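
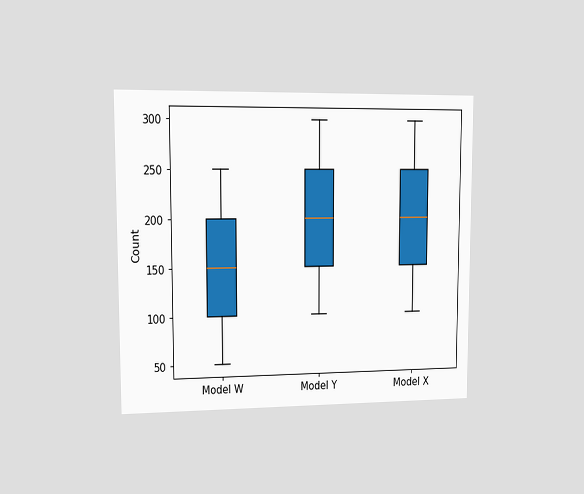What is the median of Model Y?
200

The chart is viewed at a slight angle. The median line in the Model Y box sits at 200.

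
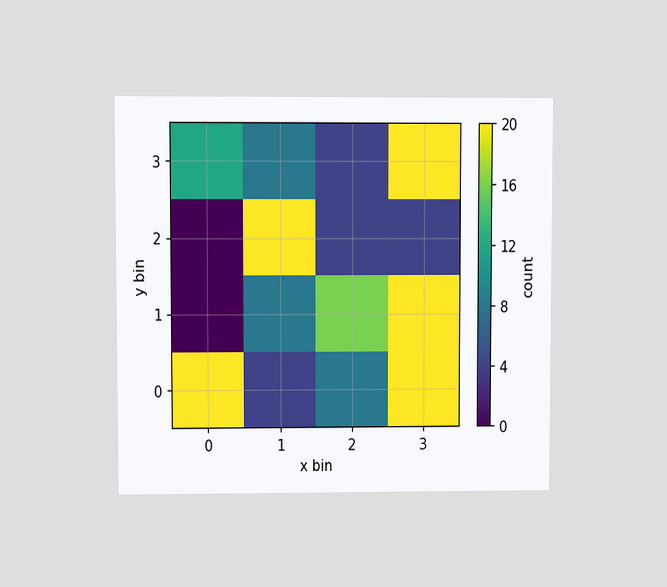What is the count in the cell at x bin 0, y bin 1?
0

The chart is viewed at a slight angle. Matching the cell (0, 1) against the colorbar gives 0.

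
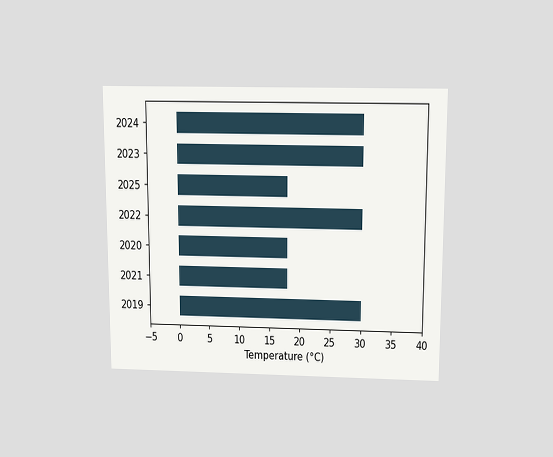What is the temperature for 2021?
The chart is viewed slightly from above. Reading along the chart's x-axis, the 2021 bar reaches 18°C.

18°C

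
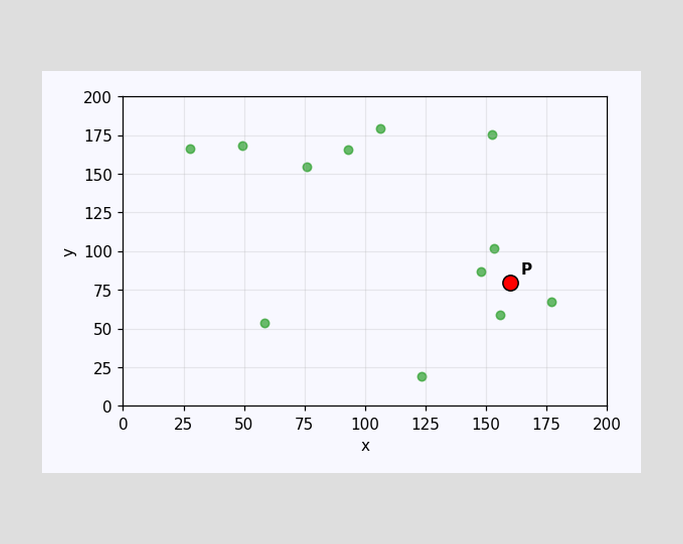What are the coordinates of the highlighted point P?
Following the gridlines from P to each axis, P sits at (160, 80).

(160, 80)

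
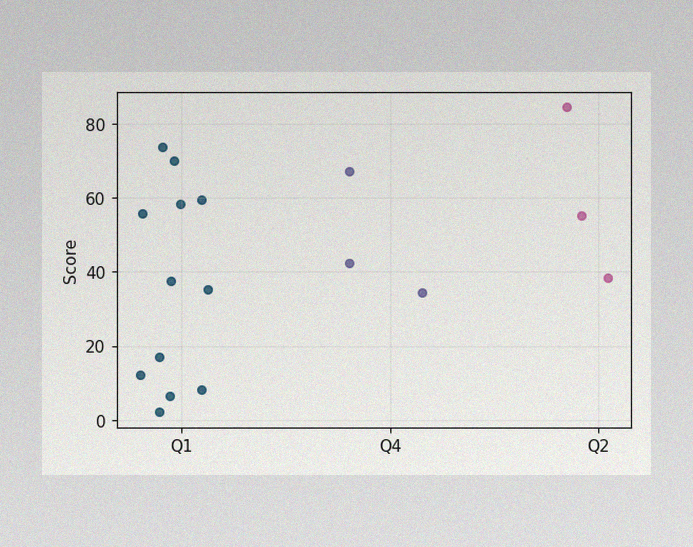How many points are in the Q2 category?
3

The image has some photo noise and uneven lighting. Counting the markers in the Q2 column gives 3.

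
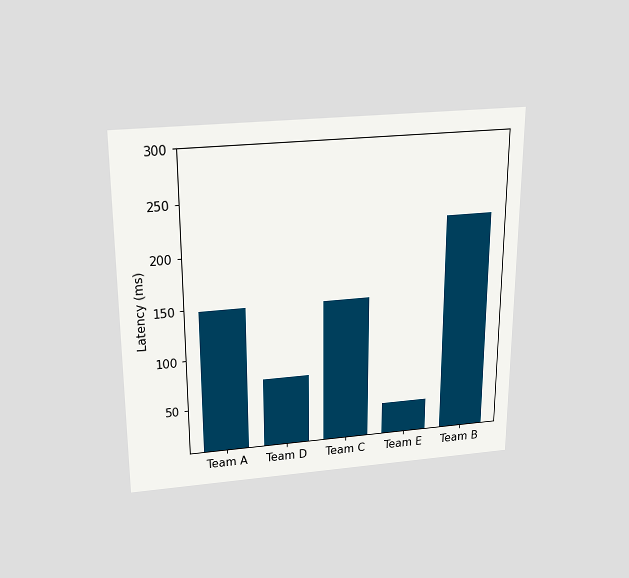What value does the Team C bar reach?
148ms

The chart is viewed slightly from above. Reading along the chart's y-axis, the Team C bar reaches 148ms.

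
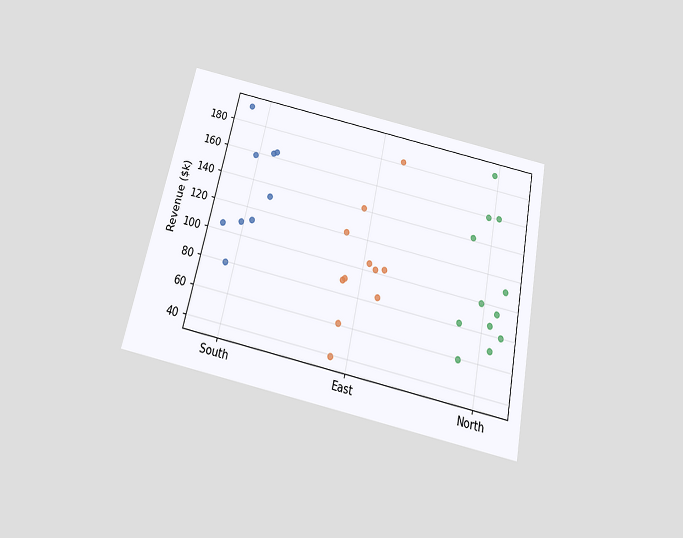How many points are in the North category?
The chart is tilted about 12° clockwise and viewed slightly from below. Counting the markers in the North column gives 12.

12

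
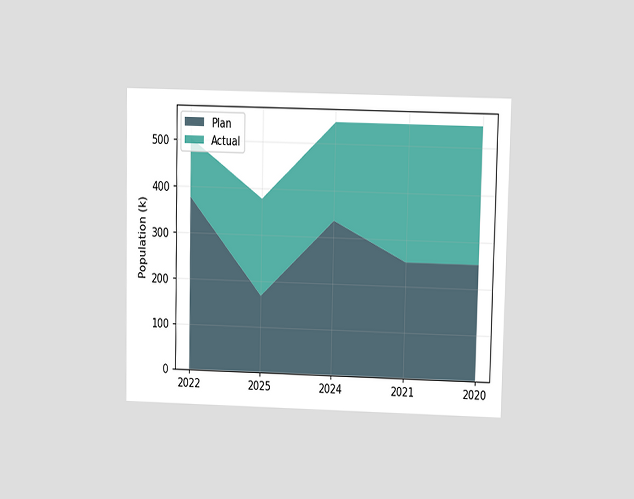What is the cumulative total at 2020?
546k

The chart is viewed slightly from above. The stacked total at 2020 reaches 546k.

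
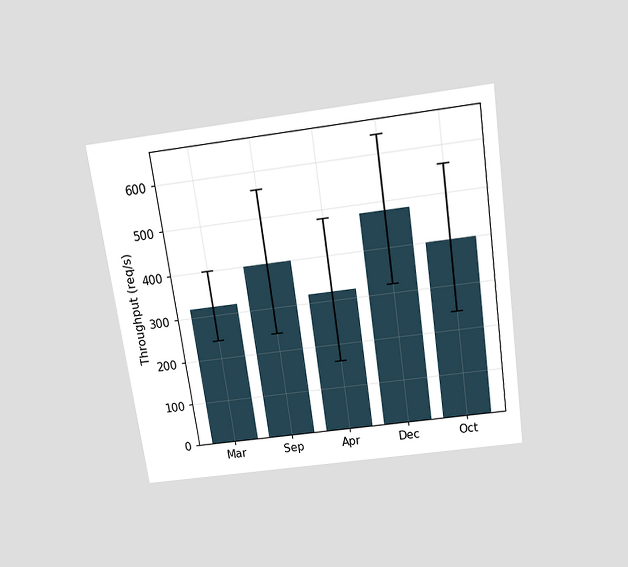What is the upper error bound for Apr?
The chart is tilted about 8° counter-clockwise and viewed slightly from above. The Apr bar's upper whisker reaches 480req/s.

480req/s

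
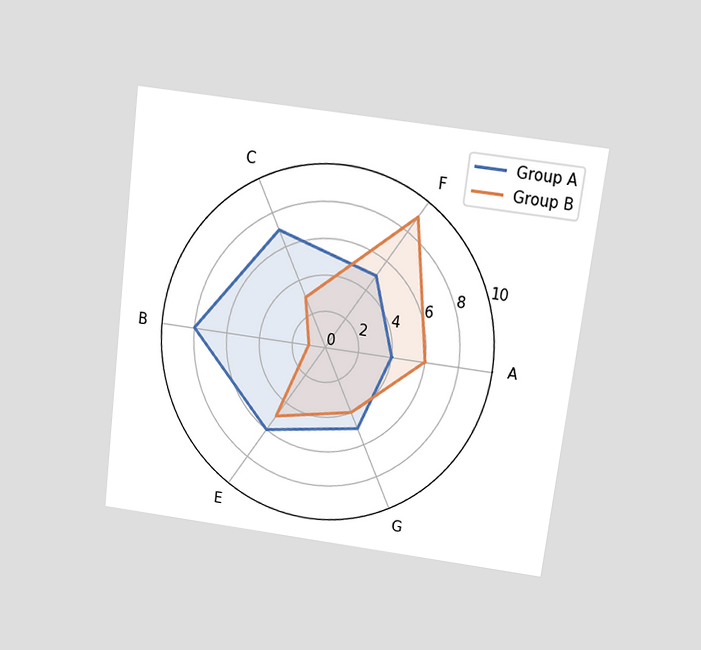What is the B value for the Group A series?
8

The chart is tilted about 7° clockwise and viewed slightly from above. On the B axis, Group A reaches 8.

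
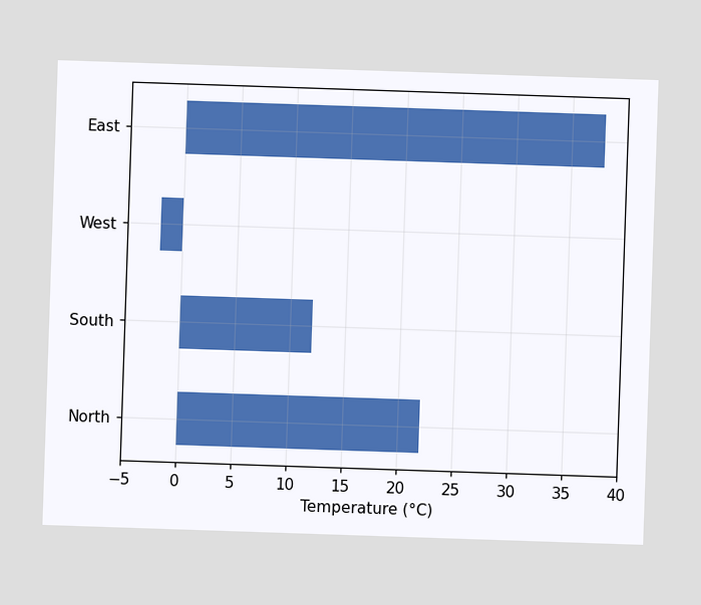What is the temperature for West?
-2°C

Reading along the chart's x-axis, the West bar reaches -2°C.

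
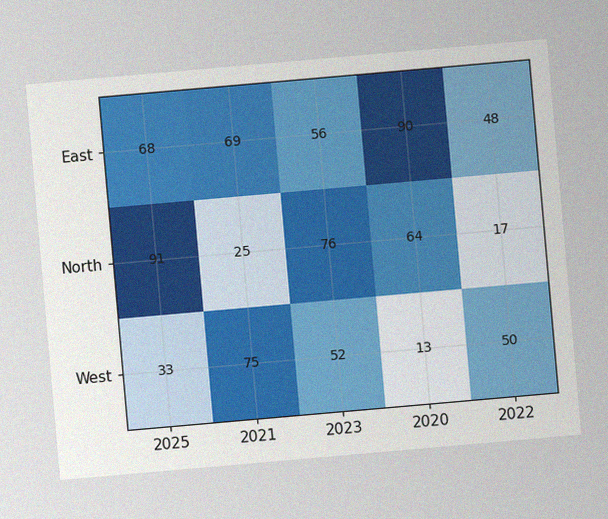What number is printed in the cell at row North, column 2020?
64

The chart is tilted about 5° counter-clockwise, with some photo noise. The (North, 2020) cell reads 64.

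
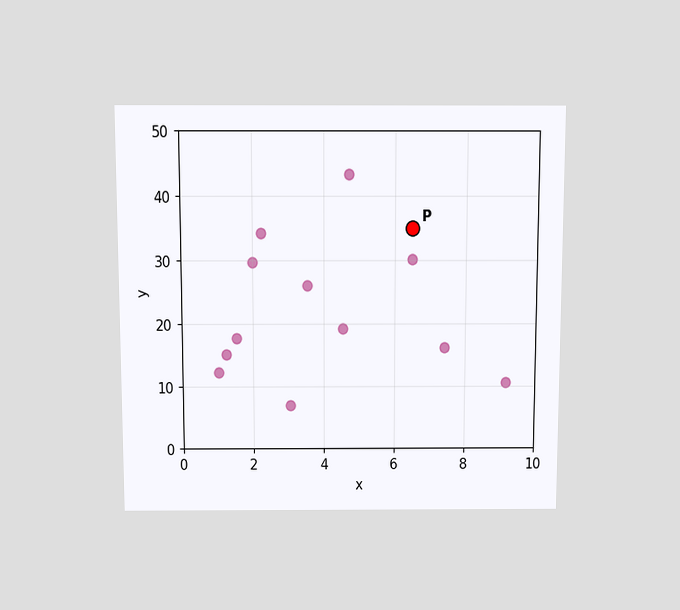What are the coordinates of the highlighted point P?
The chart is viewed slightly from above. Following the gridlines from P to each axis, P sits at (6.5, 35).

(6.5, 35)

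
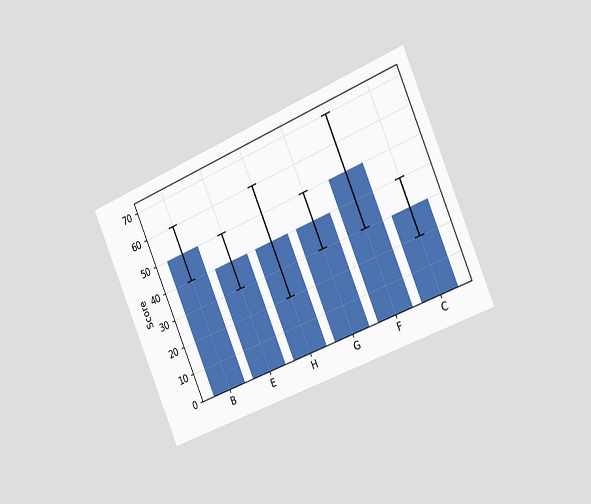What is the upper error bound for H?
The chart is tilted about 23° counter-clockwise and viewed slightly from the right. The H bar's upper whisker reaches 60.

60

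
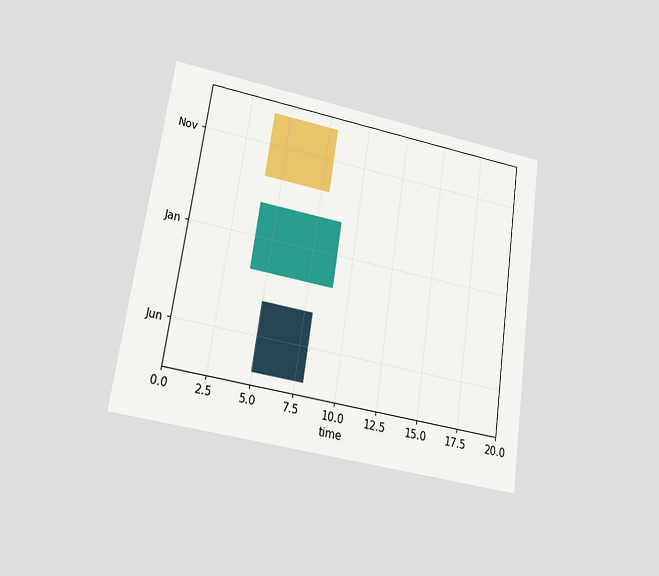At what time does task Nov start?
4

The chart is tilted about 8° clockwise and viewed at a slight angle. The Nov bar begins at t=4.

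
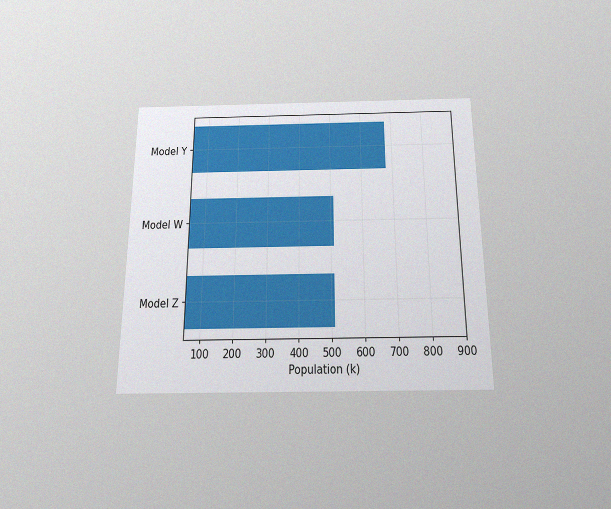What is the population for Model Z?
510k

The chart is viewed slightly from below, with some photo noise. Reading along the chart's x-axis, the Model Z bar reaches 510k.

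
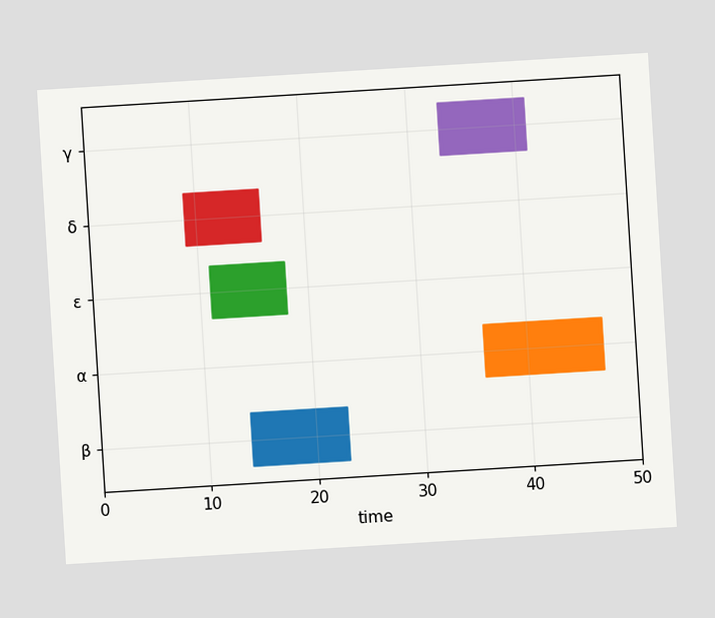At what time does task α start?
The chart is tilted about 4° counter-clockwise. The α bar begins at t=36.

36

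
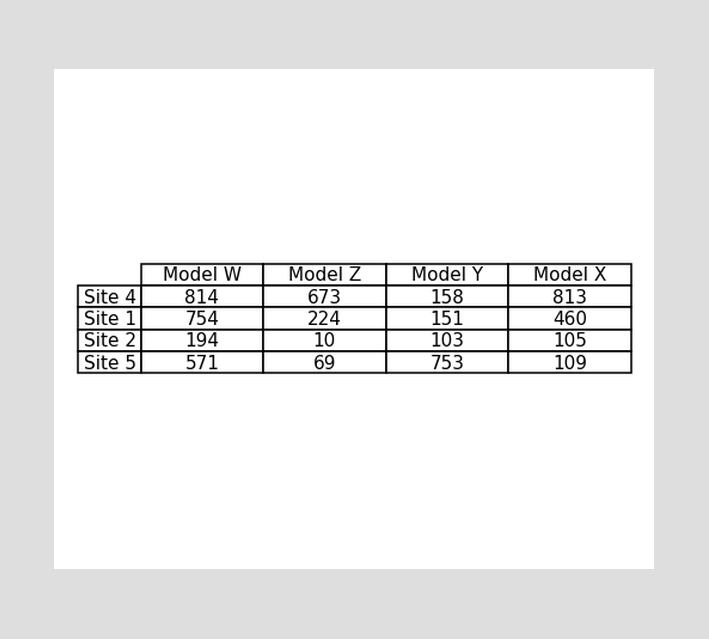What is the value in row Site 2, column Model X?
The (Site 2, Model X) cell reads 105.

105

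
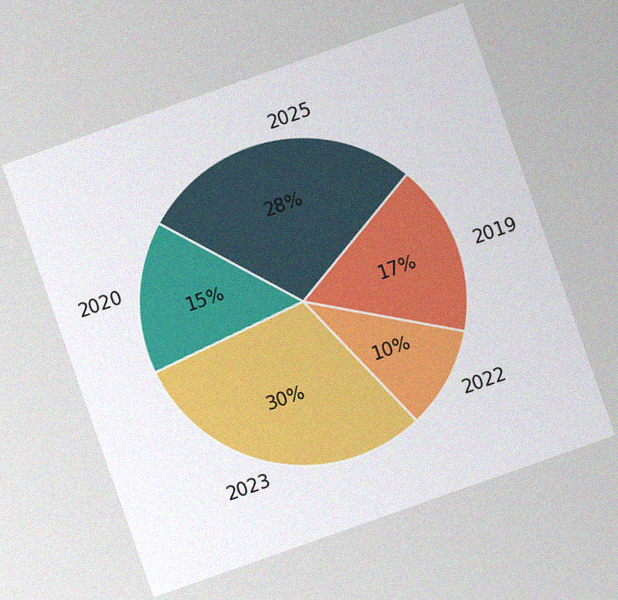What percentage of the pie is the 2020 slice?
The chart is tilted about 19° counter-clockwise, with some photo noise. The 2020 slice takes up 15% of the pie.

15%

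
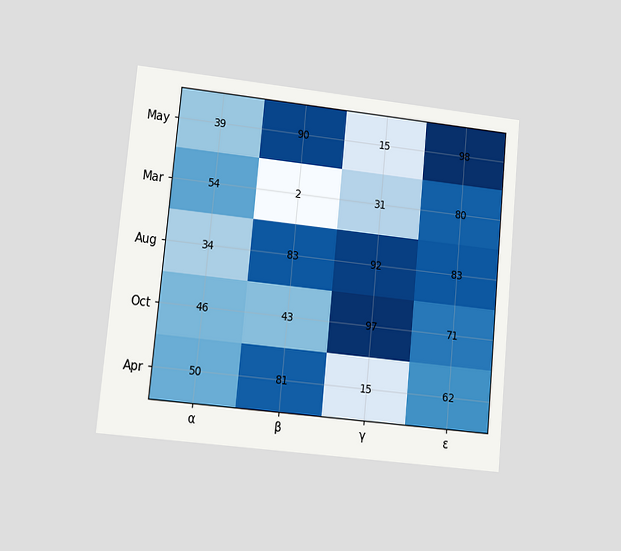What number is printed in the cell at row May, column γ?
The chart is tilted about 6° clockwise and viewed at a slight angle. The (May, γ) cell reads 15.

15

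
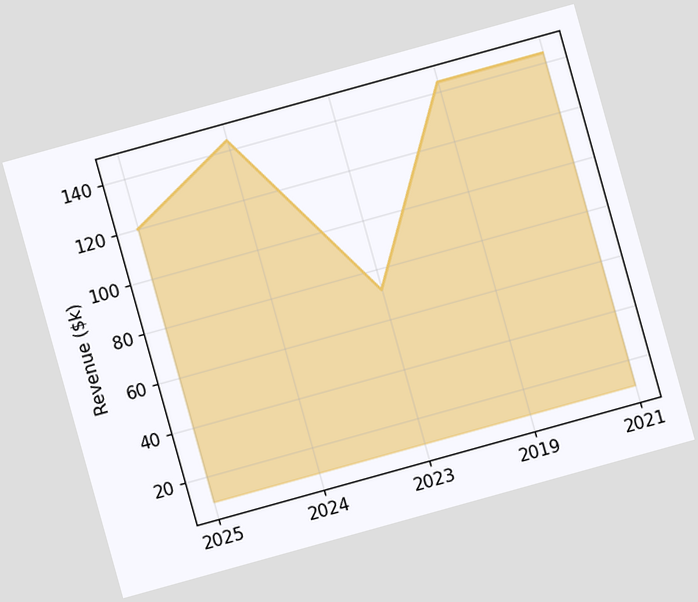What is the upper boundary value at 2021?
$144k

The chart is tilted about 16° counter-clockwise. At 2021 the upper boundary is at $144k.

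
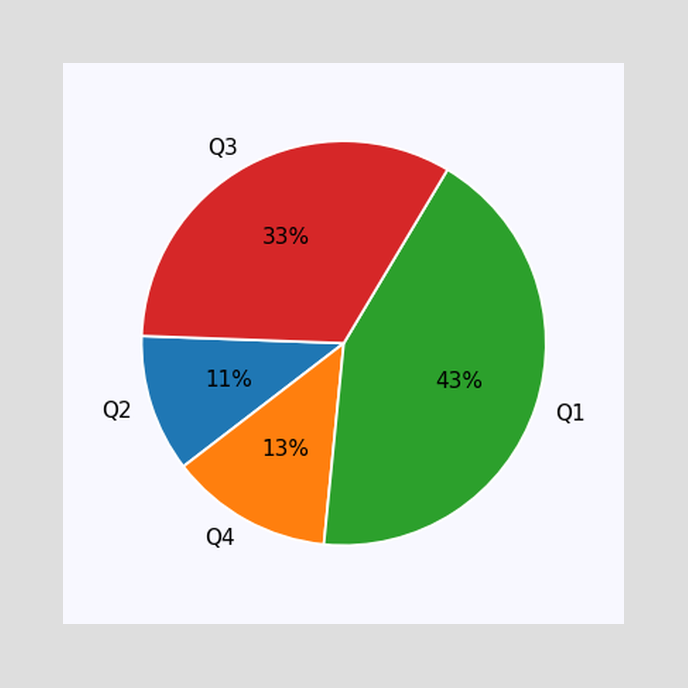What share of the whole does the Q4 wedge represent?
The Q4 slice takes up 13% of the pie.

13%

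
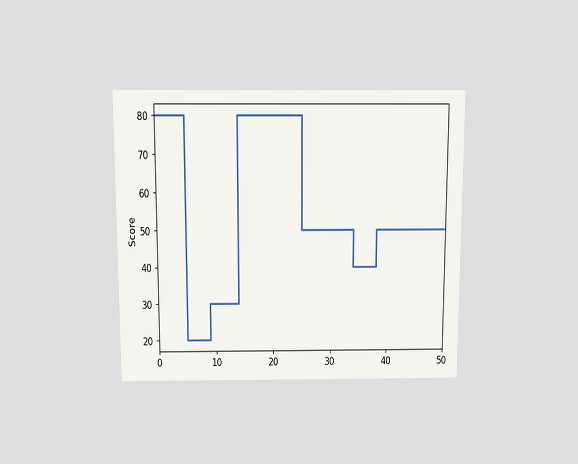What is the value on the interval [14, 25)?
80

The chart is viewed slightly from above. On [14, 25) the step sits at 80.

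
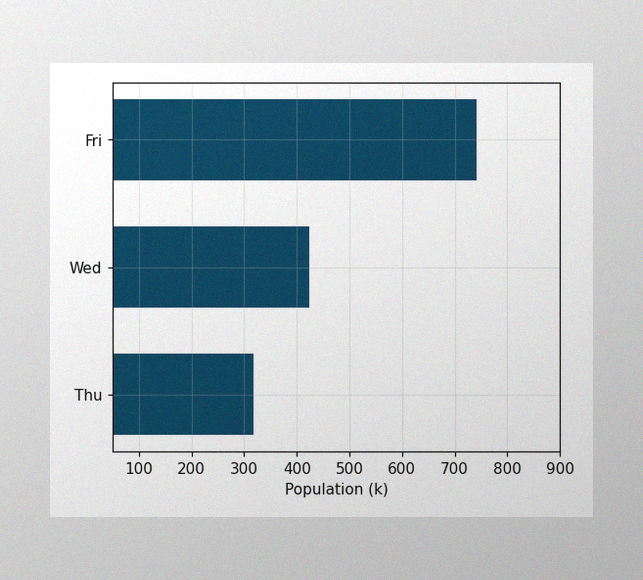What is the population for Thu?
The image has some photo noise and uneven lighting. Reading along the chart's x-axis, the Thu bar reaches 318k.

318k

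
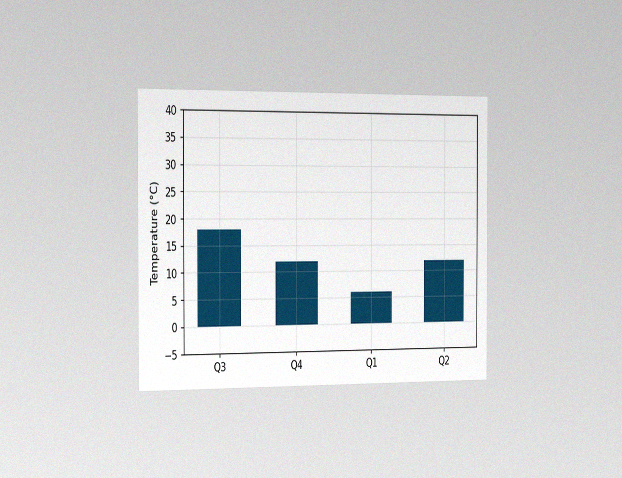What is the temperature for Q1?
6°C

The chart is viewed slightly from the left, with some photo noise. Reading along the chart's y-axis, the Q1 bar reaches 6°C.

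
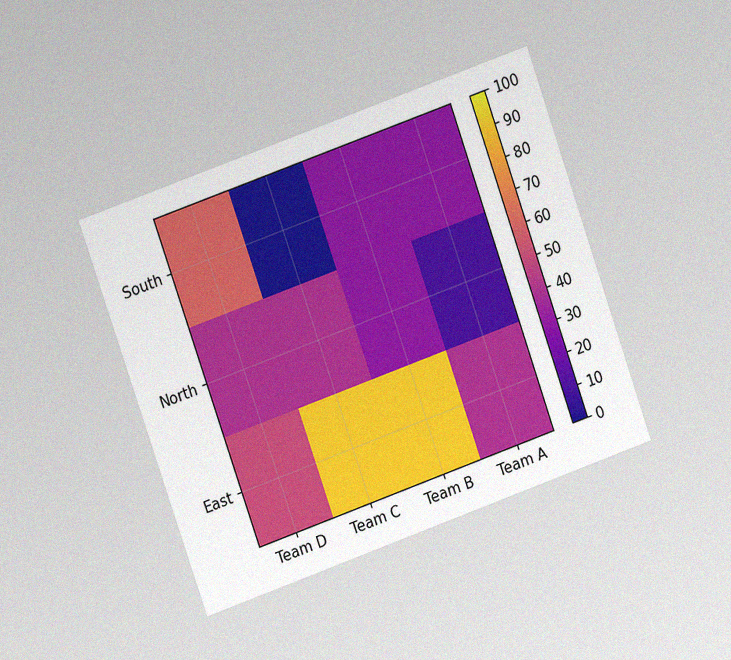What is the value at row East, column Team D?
50

The chart is tilted about 20° counter-clockwise and viewed at a slight angle, with some photo noise. Matching cell (East, Team D) against the colorbar gives 50.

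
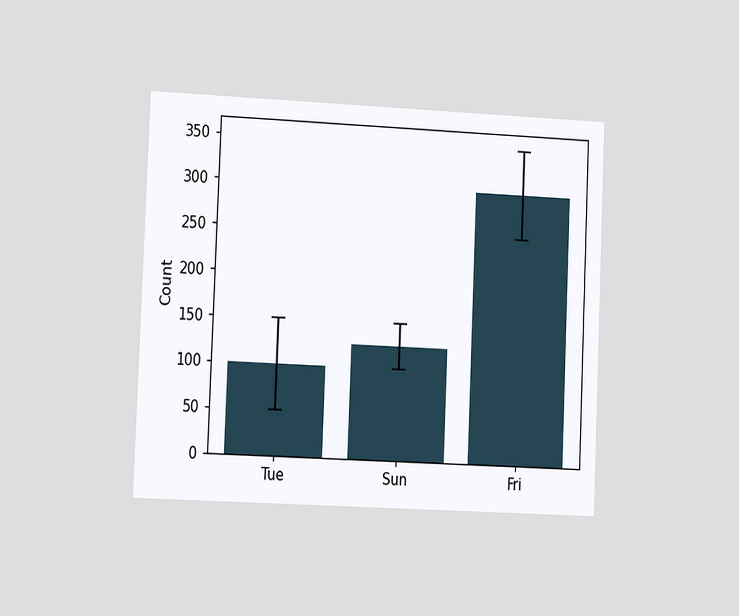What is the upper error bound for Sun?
150

The chart is tilted about 2° clockwise and viewed at a slight angle. The Sun bar's upper whisker reaches 150.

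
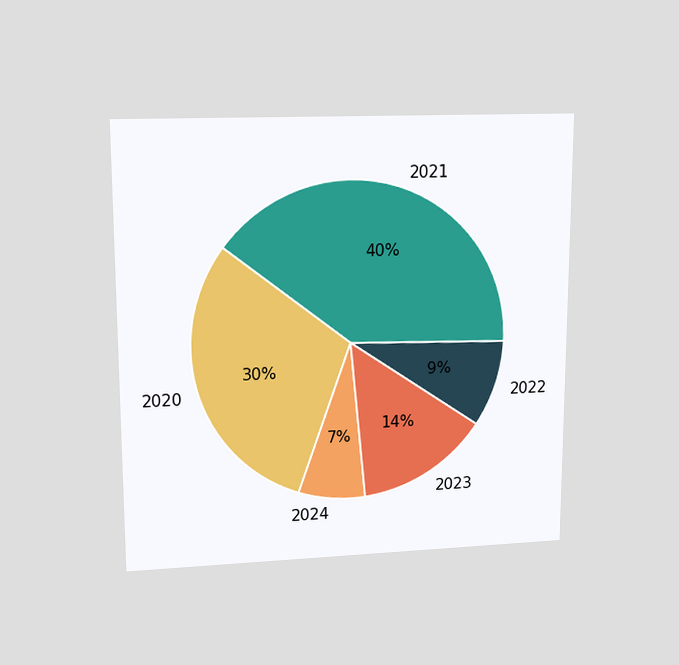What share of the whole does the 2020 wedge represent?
The chart is viewed at a slight angle. The 2020 slice takes up 30% of the pie.

30%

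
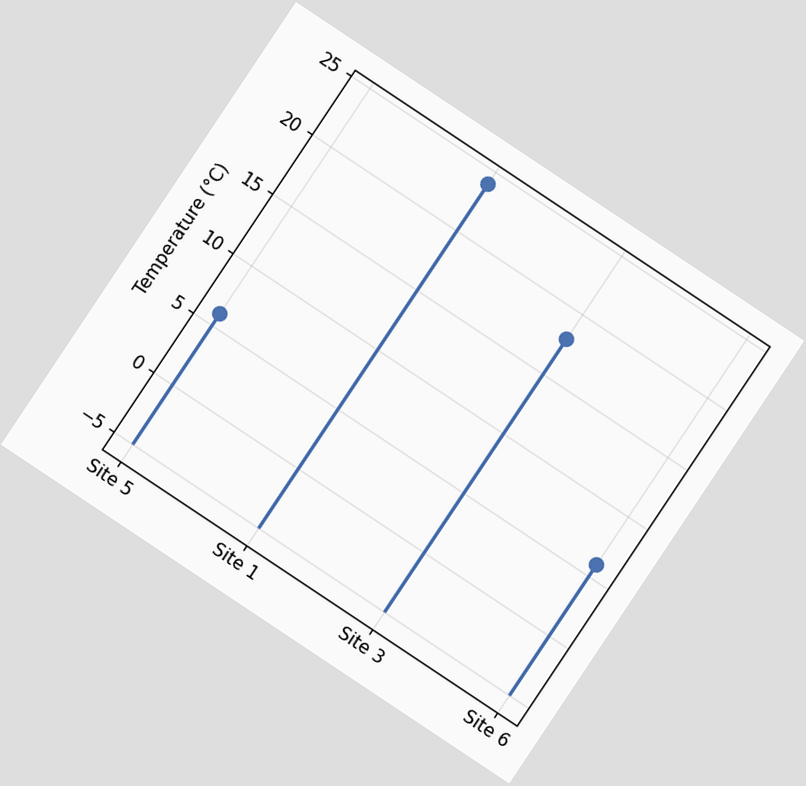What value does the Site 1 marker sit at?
The chart is tilted about 34° clockwise. The Site 1 marker sits at 24°C.

24°C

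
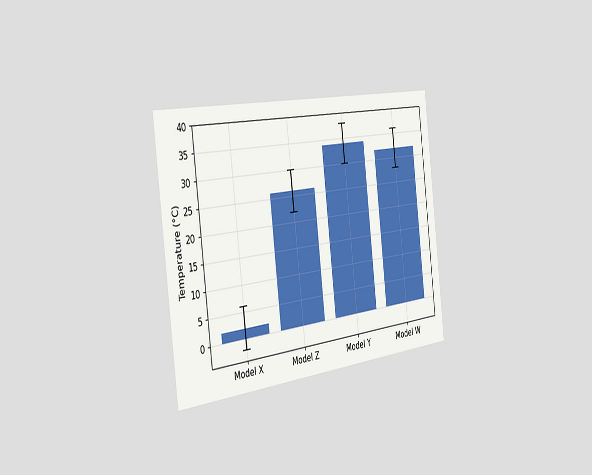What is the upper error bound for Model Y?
The chart is tilted about 7° counter-clockwise and viewed slightly from the left. The Model Y bar's upper whisker reaches 38°C.

38°C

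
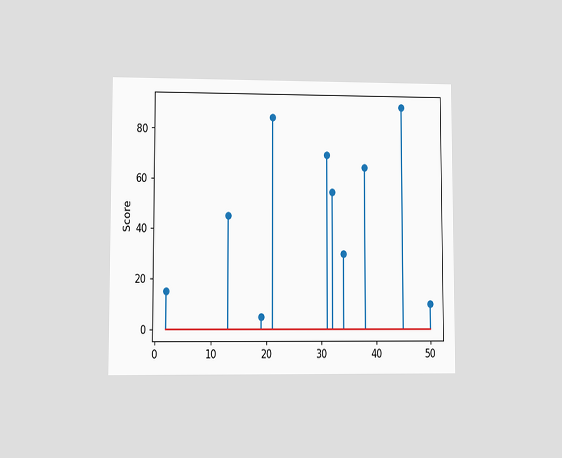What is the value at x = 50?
The chart is viewed at a slight angle. The stem at x=50 reaches 10.

10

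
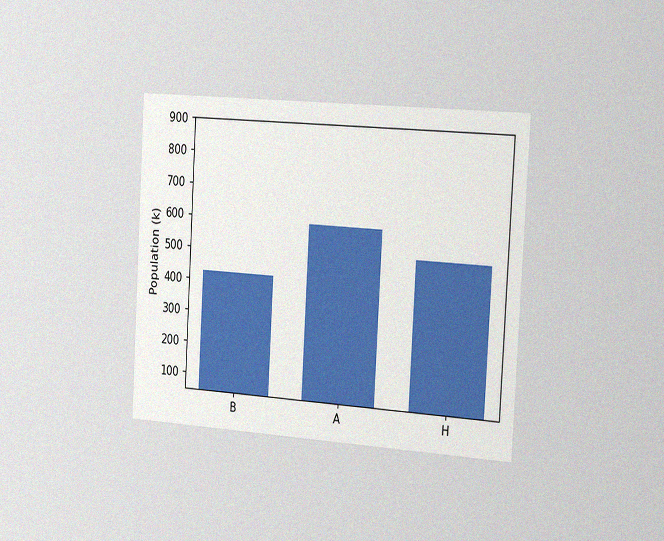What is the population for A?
595k

The chart is tilted about 3° clockwise and viewed slightly from the right, with some photo noise. Reading along the chart's y-axis, the A bar reaches 595k.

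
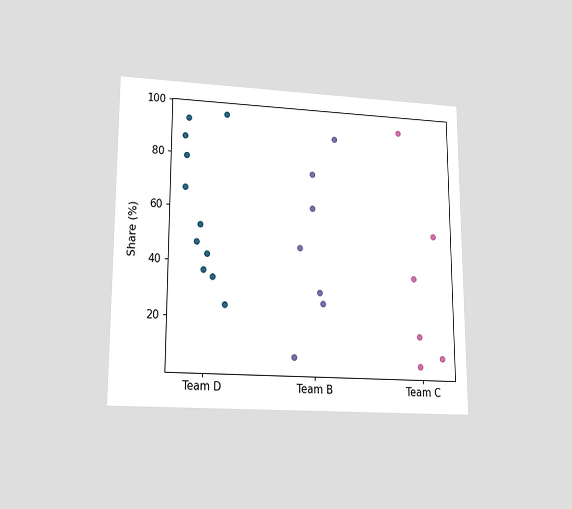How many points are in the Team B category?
7

The chart is viewed at a slight angle. Counting the markers in the Team B column gives 7.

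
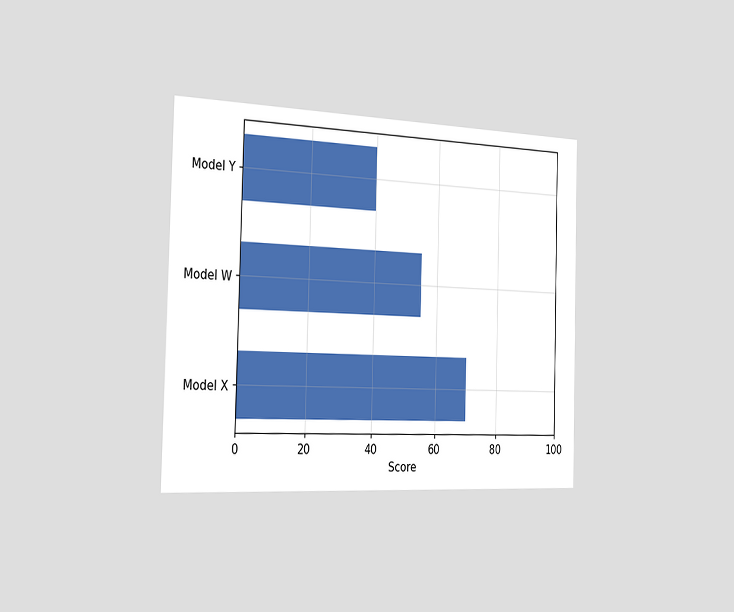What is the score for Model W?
55

The chart is viewed slightly from the left. Reading along the chart's x-axis, the Model W bar reaches 55.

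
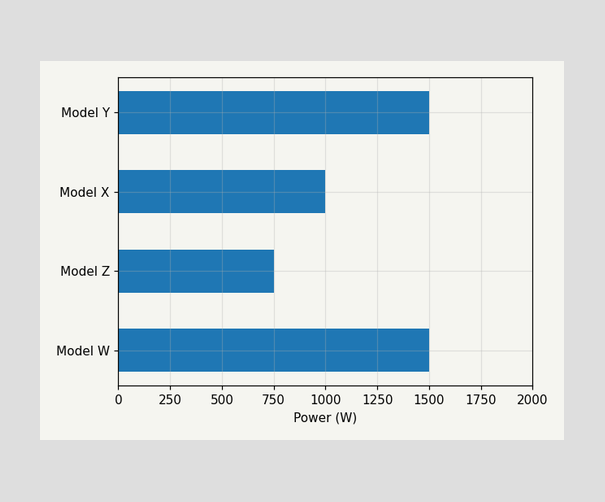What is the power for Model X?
Reading along the chart's x-axis, the Model X bar reaches 1000W.

1000W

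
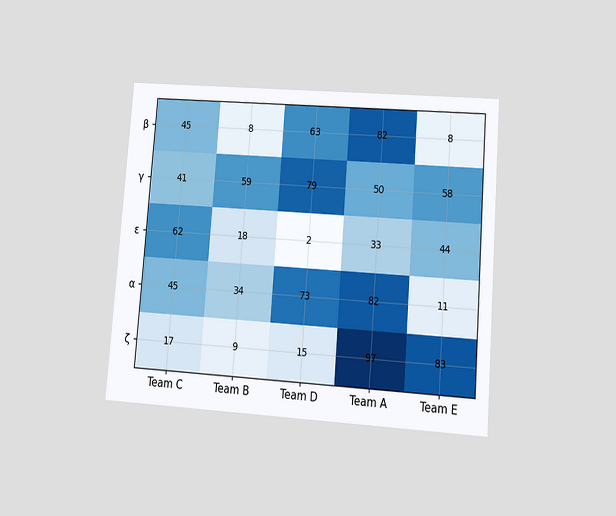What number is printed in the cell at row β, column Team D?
63

The chart is tilted about 4° clockwise and viewed at a slight angle. The (β, Team D) cell reads 63.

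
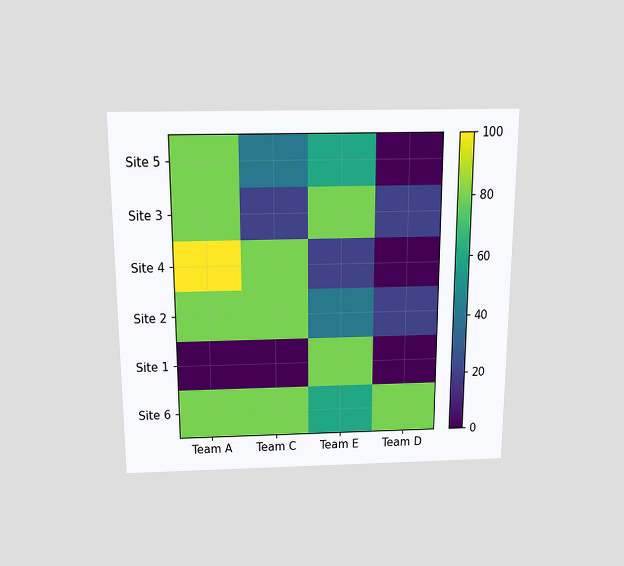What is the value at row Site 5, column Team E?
The chart is viewed slightly from above. Matching cell (Site 5, Team E) against the colorbar gives 60.

60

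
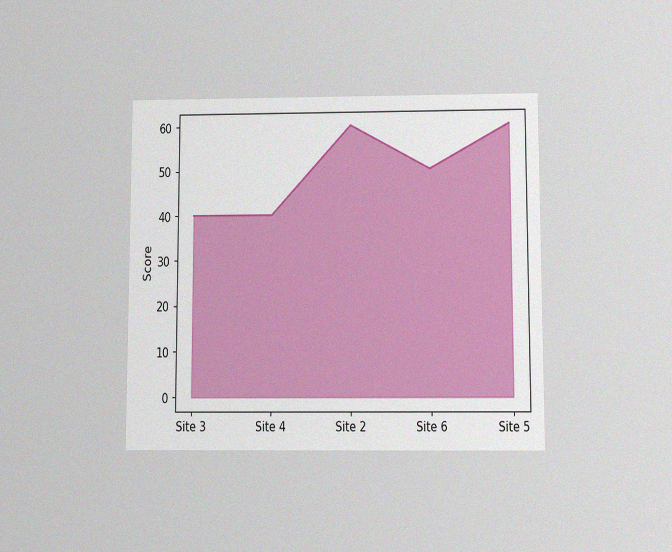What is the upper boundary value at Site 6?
The chart is viewed slightly from below, with some photo noise. At Site 6 the upper boundary is at 50.

50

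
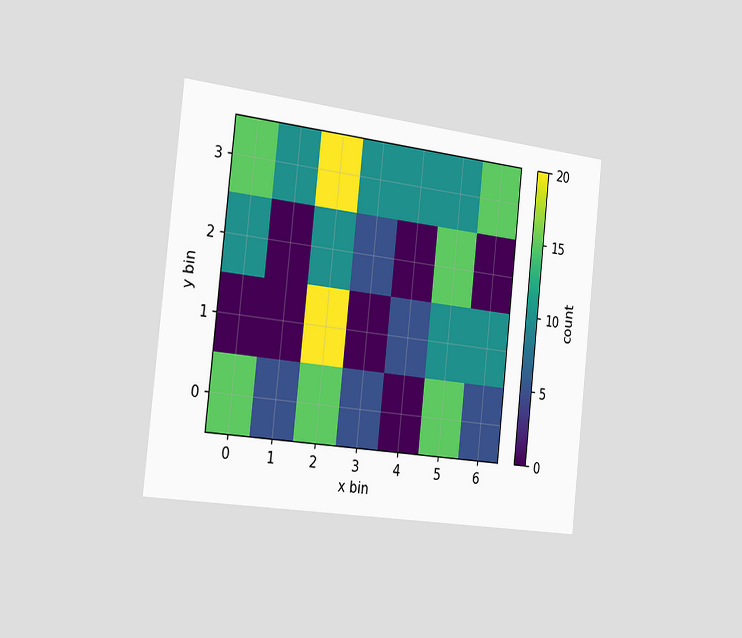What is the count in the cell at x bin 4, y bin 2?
The chart is tilted about 6° clockwise and viewed slightly from the left. Matching the cell (4, 2) against the colorbar gives 0.

0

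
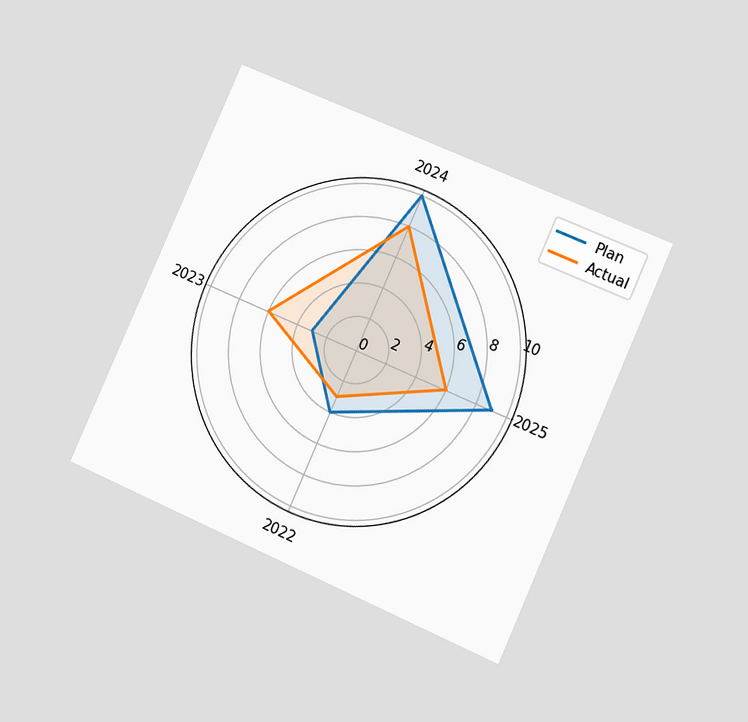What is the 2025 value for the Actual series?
The chart is tilted about 24° clockwise and viewed at a slight angle. On the 2025 axis, Actual reaches 6.

6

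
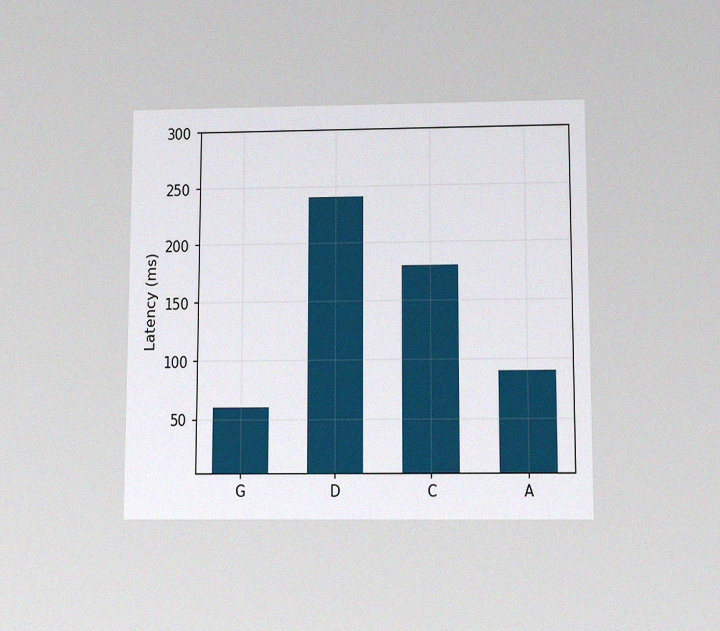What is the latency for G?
60ms

The chart is viewed slightly from below, with some photo noise. Reading along the chart's y-axis, the G bar reaches 60ms.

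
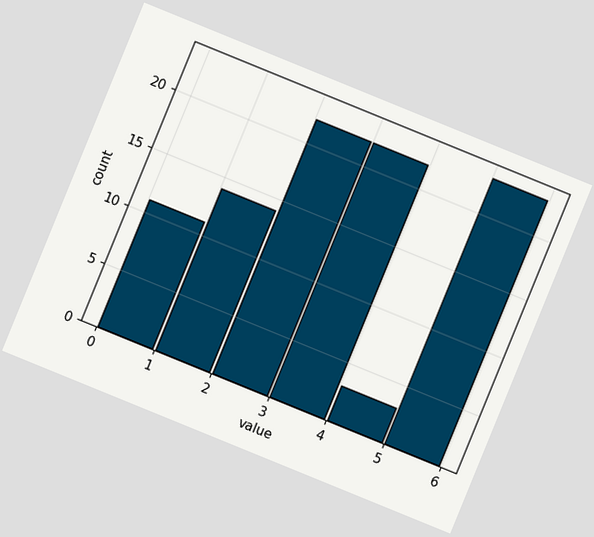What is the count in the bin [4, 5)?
The chart is tilted about 22° clockwise. The [4, 5) bin has height 3.

3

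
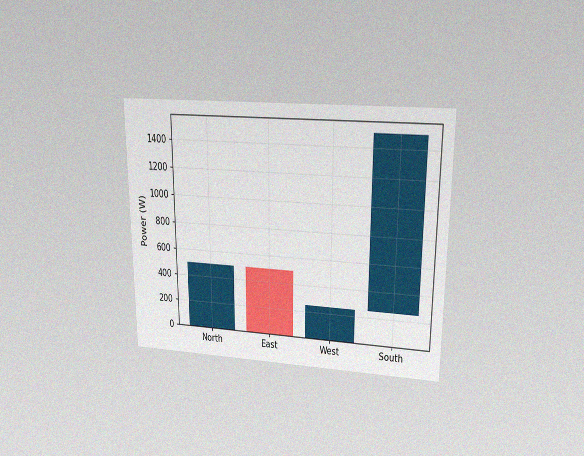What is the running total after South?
1500W

The chart is viewed at a slight angle, with some photo noise. After South the running total reaches 1500W.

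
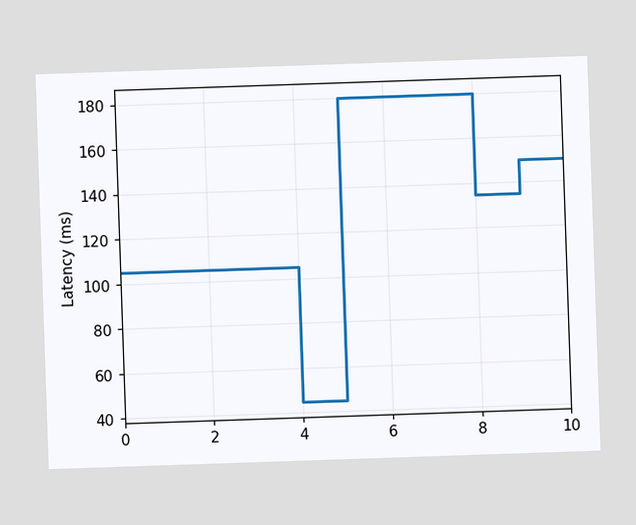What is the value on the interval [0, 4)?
105ms

On [0, 4) the step sits at 105ms.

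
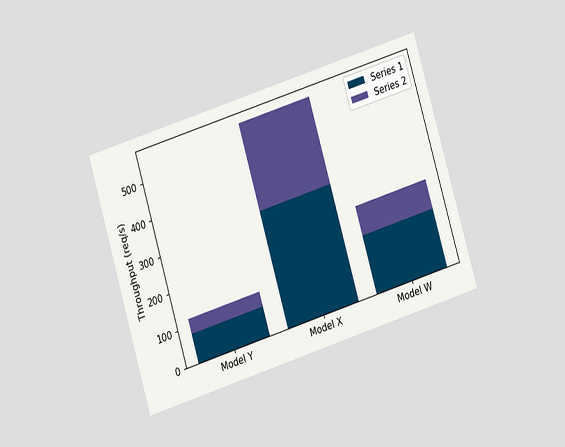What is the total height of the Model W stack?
240req/s

The chart is tilted about 17° counter-clockwise and viewed at a slight angle. The Model W stack's top reaches 240req/s on the y-axis.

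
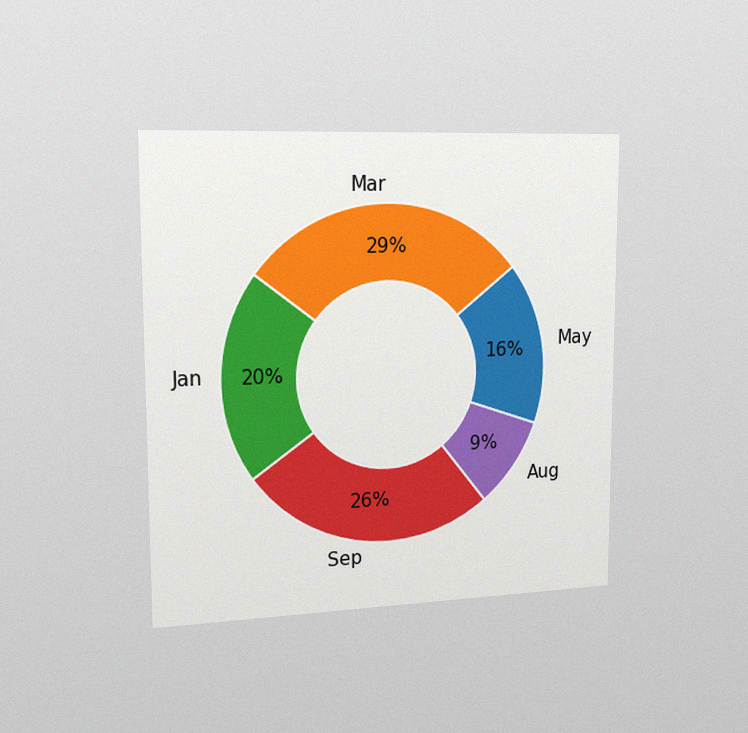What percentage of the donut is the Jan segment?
The chart is viewed slightly from the left, with some photo noise. The Jan segment takes up 20% of the ring.

20%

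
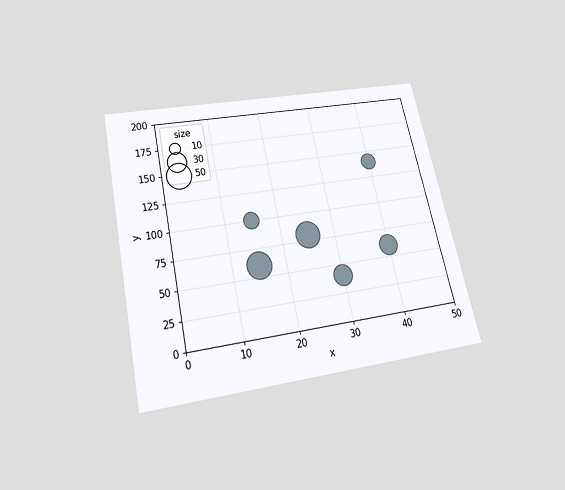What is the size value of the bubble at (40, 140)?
20

The chart is tilted about 12° counter-clockwise and viewed slightly from below. Matching the bubble at (40, 140) against the size legend gives 20.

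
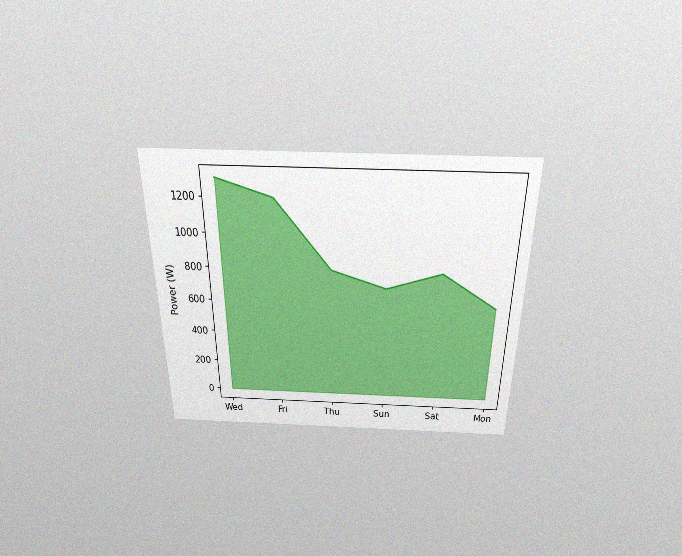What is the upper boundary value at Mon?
600W

The chart is viewed slightly from above, with some photo noise. At Mon the upper boundary is at 600W.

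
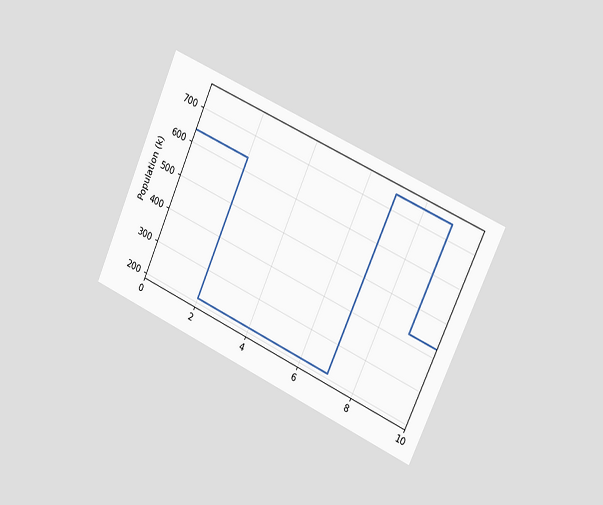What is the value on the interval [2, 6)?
The chart is tilted about 24° clockwise and viewed slightly from the right. On [2, 6) the step sits at 212k.

212k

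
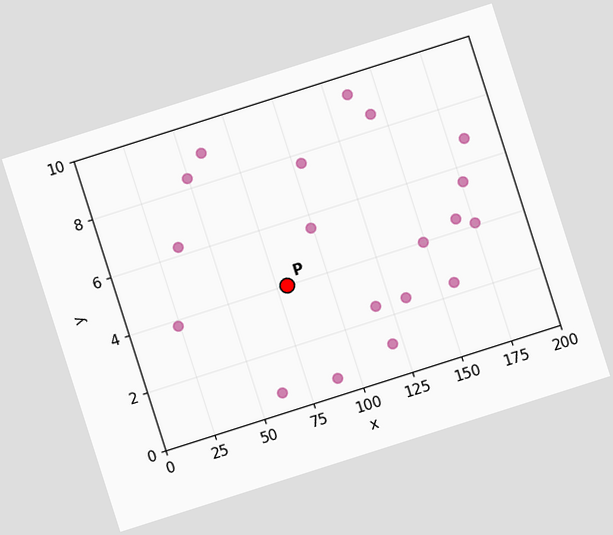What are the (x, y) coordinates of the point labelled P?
(80, 4)

The chart is tilted about 18° counter-clockwise. Following the gridlines from P to each axis, P sits at (80, 4).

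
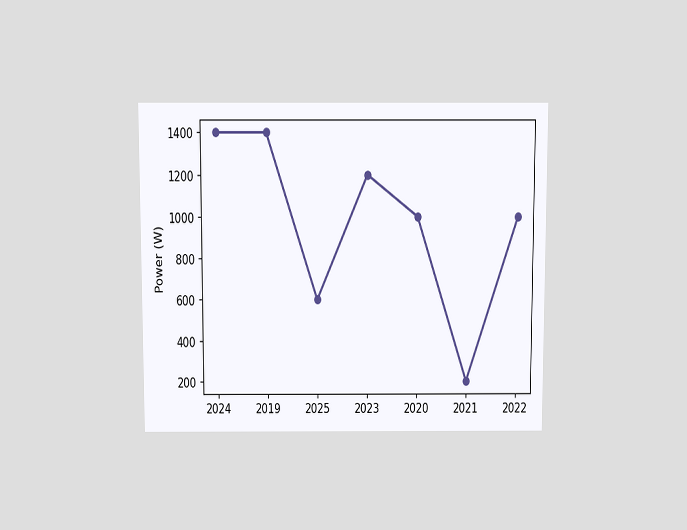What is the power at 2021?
The chart is viewed slightly from above. At 2021, the line is at 200W.

200W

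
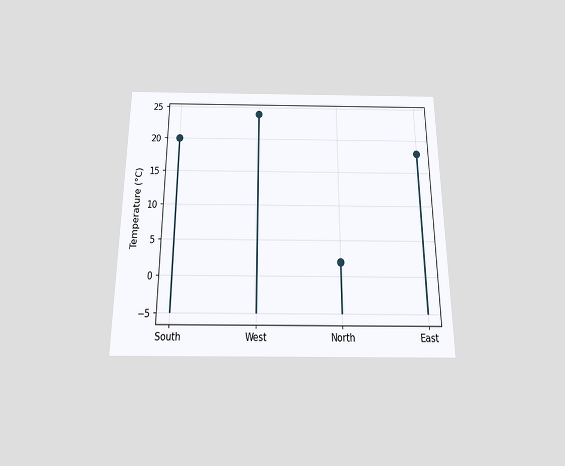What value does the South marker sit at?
The chart is viewed slightly from below. The South marker sits at 20°C.

20°C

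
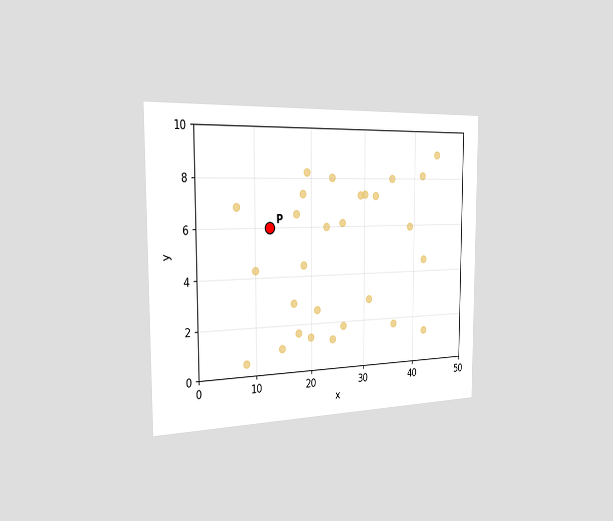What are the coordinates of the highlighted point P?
The chart is viewed slightly from the left. Following the gridlines from P to each axis, P sits at (12.5, 6).

(12.5, 6)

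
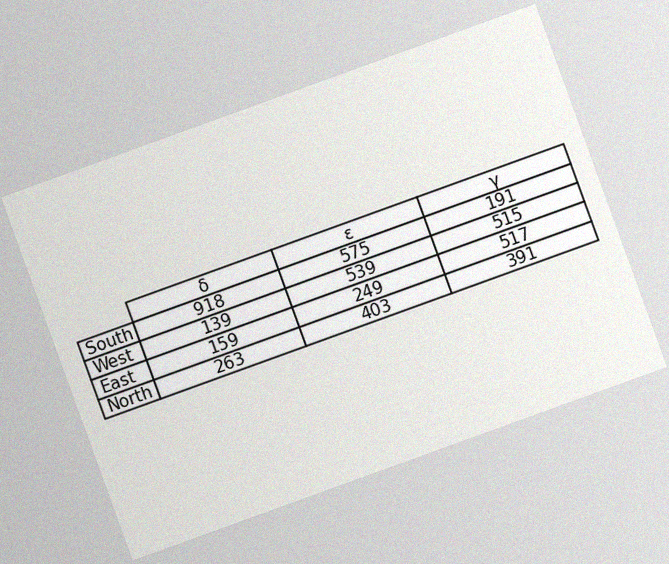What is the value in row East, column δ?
159

The chart is tilted about 20° counter-clockwise, with some photo noise. The (East, δ) cell reads 159.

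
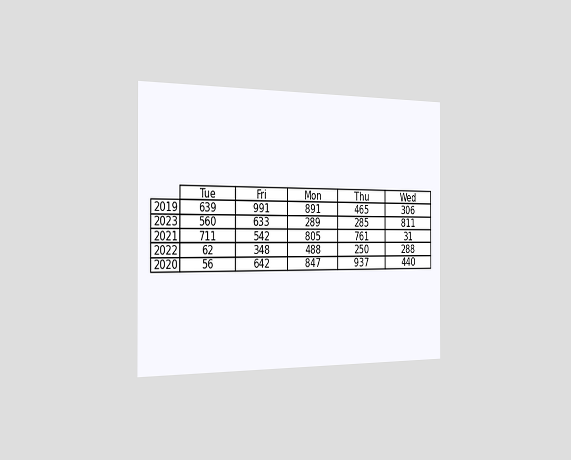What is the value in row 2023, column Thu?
285

The chart is viewed slightly from the left. The (2023, Thu) cell reads 285.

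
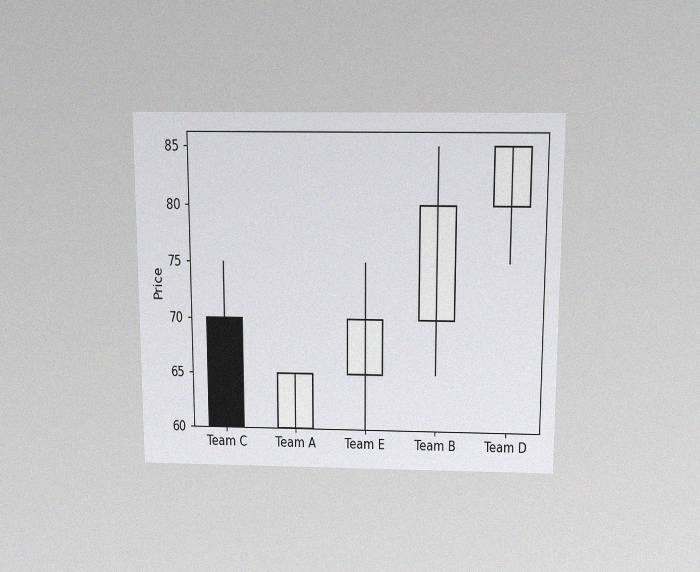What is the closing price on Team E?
The chart is viewed slightly from above, with some photo noise. The Team E candle closes at 70.

70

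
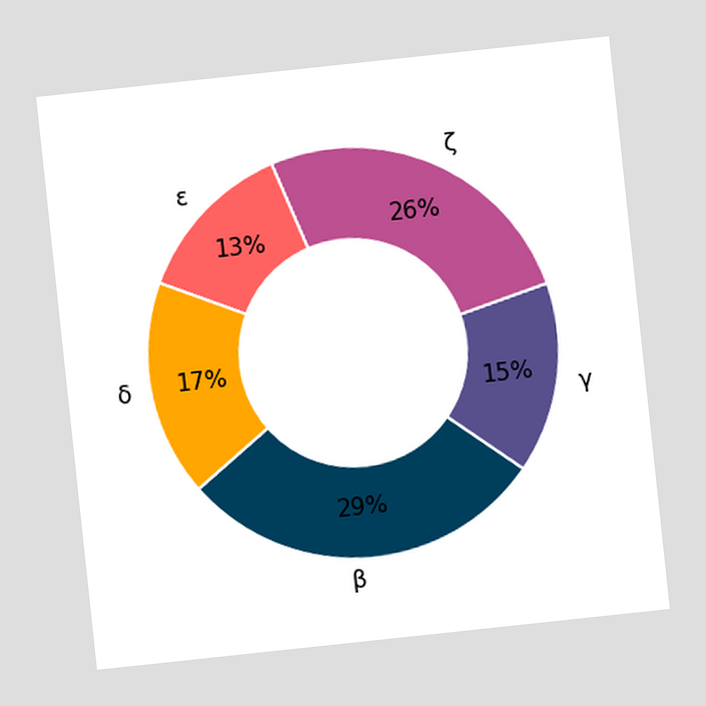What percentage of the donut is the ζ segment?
26%

The chart is tilted about 6° counter-clockwise. The ζ segment takes up 26% of the ring.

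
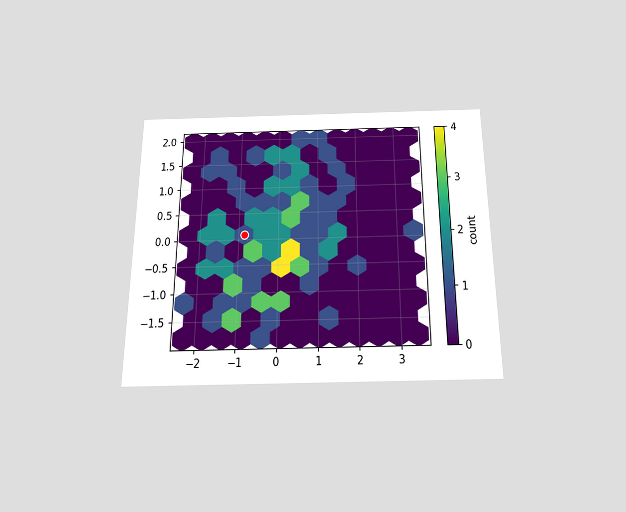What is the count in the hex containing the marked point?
The chart is viewed slightly from below. The marked hex reads 1 on the colorbar.

1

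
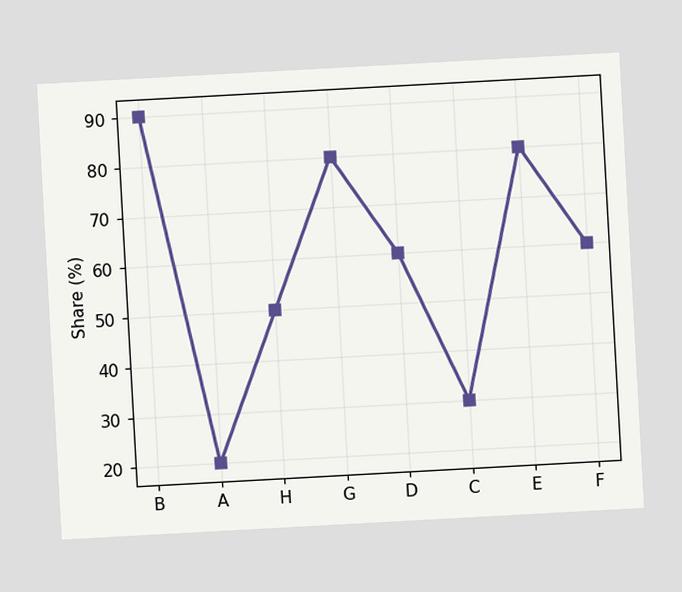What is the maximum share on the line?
90%

The chart is tilted about 3° counter-clockwise. The highest point is at B, and reading across to the y-axis gives 90%.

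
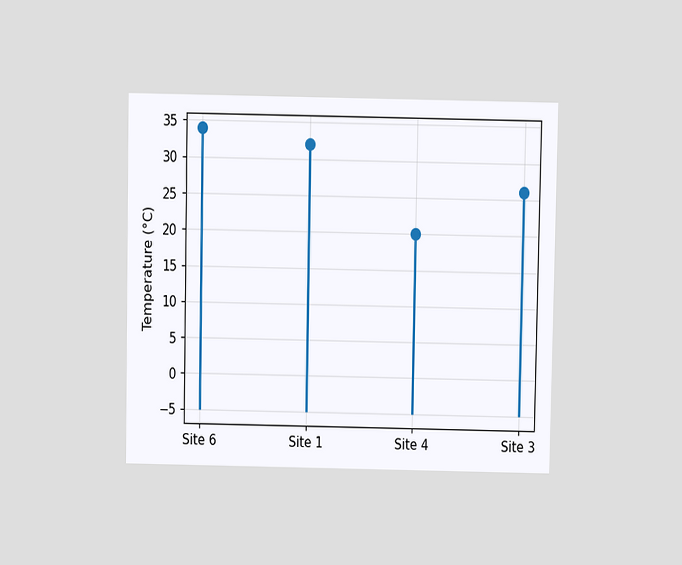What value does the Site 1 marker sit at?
The chart is viewed slightly from above. The Site 1 marker sits at 32°C.

32°C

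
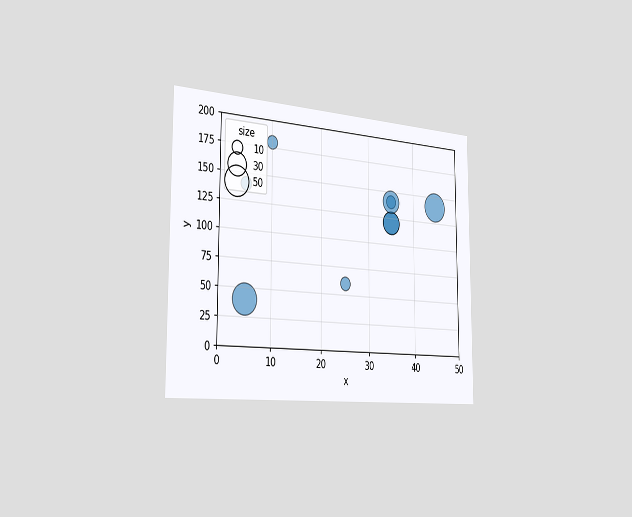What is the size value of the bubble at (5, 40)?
50

The chart is viewed slightly from the left. Matching the bubble at (5, 40) against the size legend gives 50.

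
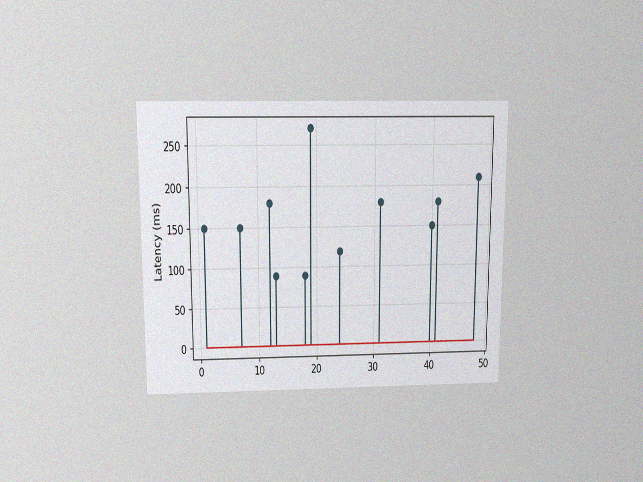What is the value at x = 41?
180ms

The chart is viewed slightly from above, with some photo noise. The stem at x=41 reaches 180ms.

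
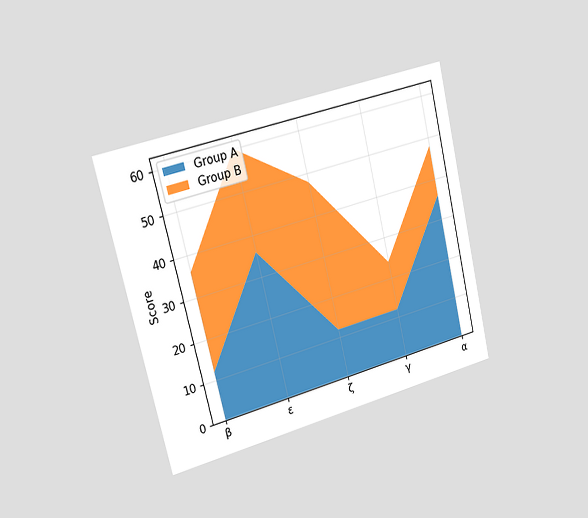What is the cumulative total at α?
The chart is tilted about 14° counter-clockwise and viewed slightly from the left. The stacked total at α reaches 48.

48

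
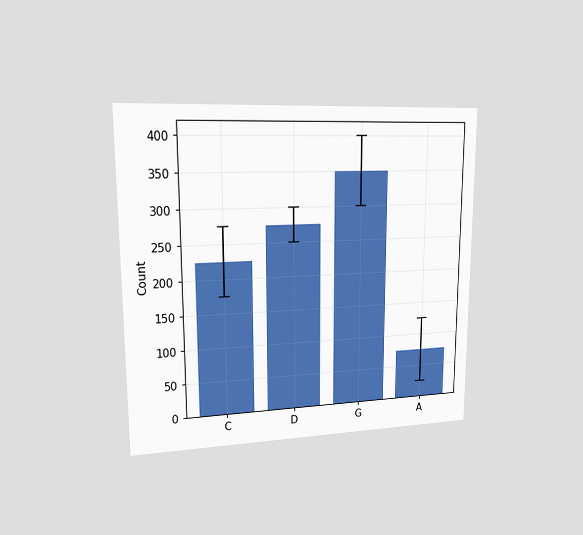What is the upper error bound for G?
400

The chart is viewed at a slight angle. The G bar's upper whisker reaches 400.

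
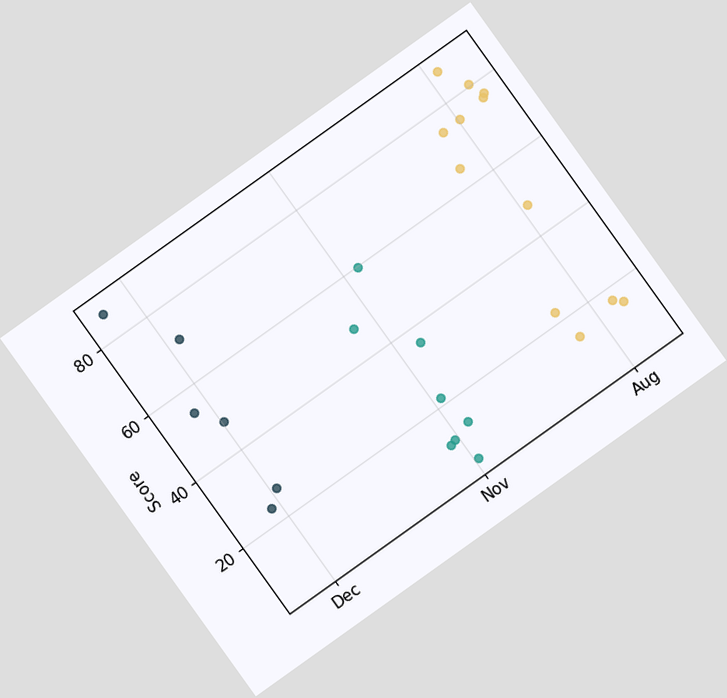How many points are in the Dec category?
6

The chart is tilted about 36° counter-clockwise. Counting the markers in the Dec column gives 6.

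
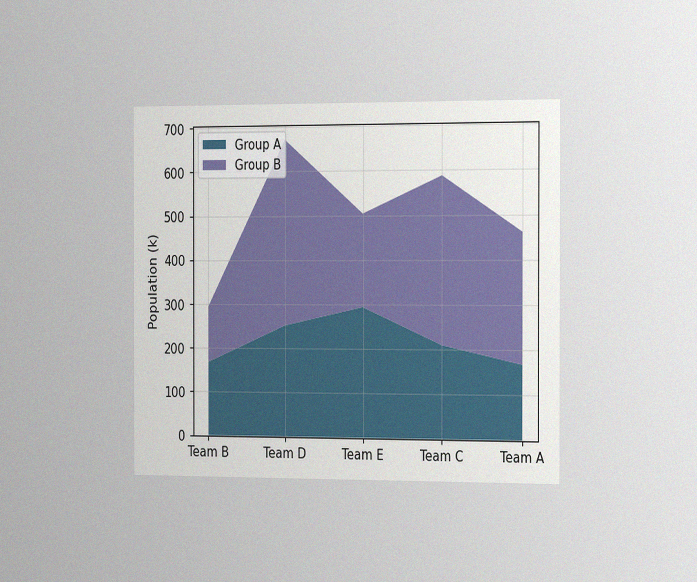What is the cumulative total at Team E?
504k

The chart is viewed slightly from the right, with some photo noise. The stacked total at Team E reaches 504k.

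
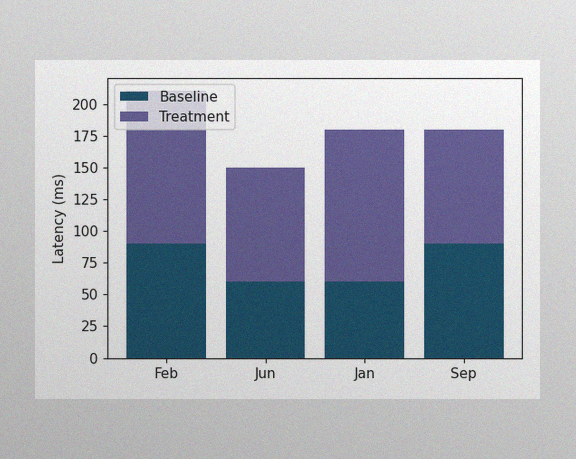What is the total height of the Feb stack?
The image has some photo noise and uneven lighting. The Feb stack's top reaches 210ms on the y-axis.

210ms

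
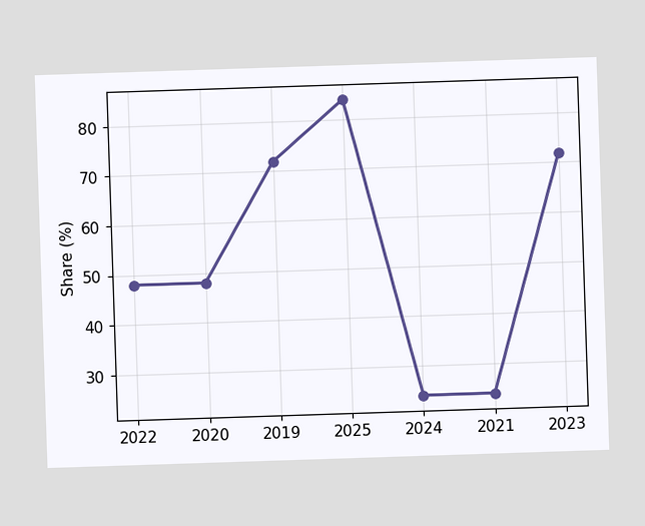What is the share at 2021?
At 2021, the line is at 24%.

24%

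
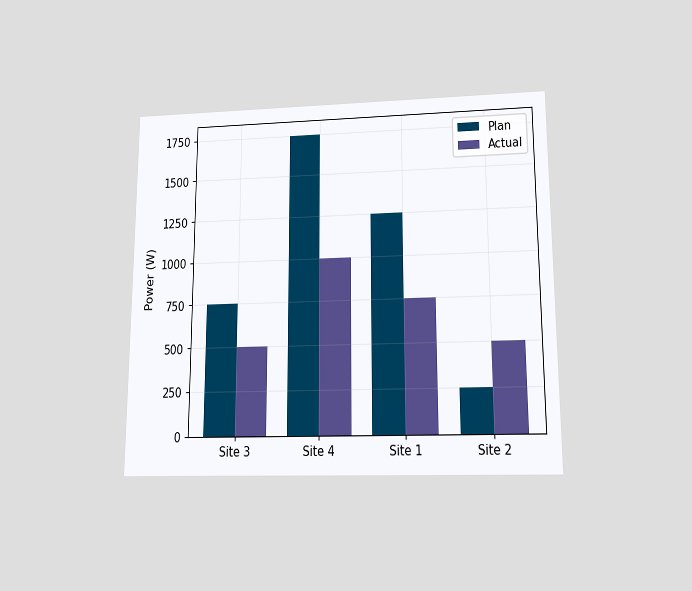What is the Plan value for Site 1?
1250W

The chart is viewed slightly from below. The Plan bar at Site 1 reaches 1250W on the y-axis.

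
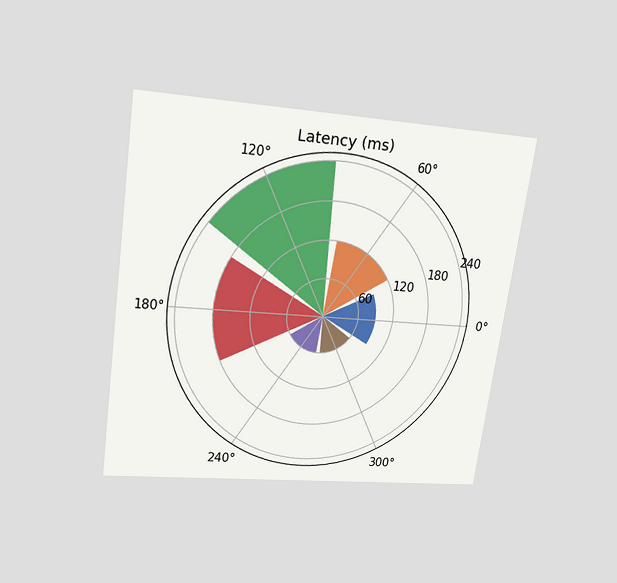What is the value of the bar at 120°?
240ms

The chart is tilted about 8° clockwise and viewed slightly from above. The bar at 120° reaches 240ms on the radial axis.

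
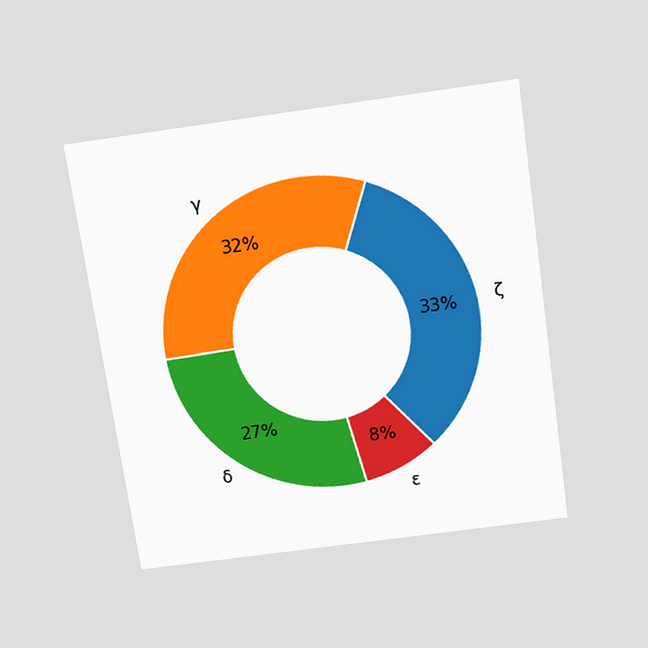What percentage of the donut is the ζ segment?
33%

The chart is tilted about 8° counter-clockwise and viewed slightly from above. The ζ segment takes up 33% of the ring.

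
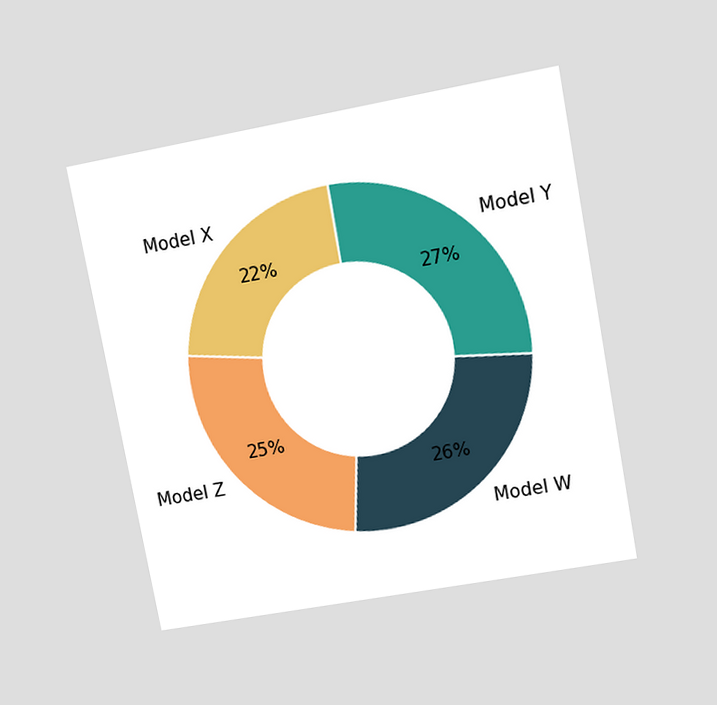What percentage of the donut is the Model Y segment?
27%

The chart is tilted about 11° counter-clockwise and viewed at a slight angle. The Model Y segment takes up 27% of the ring.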